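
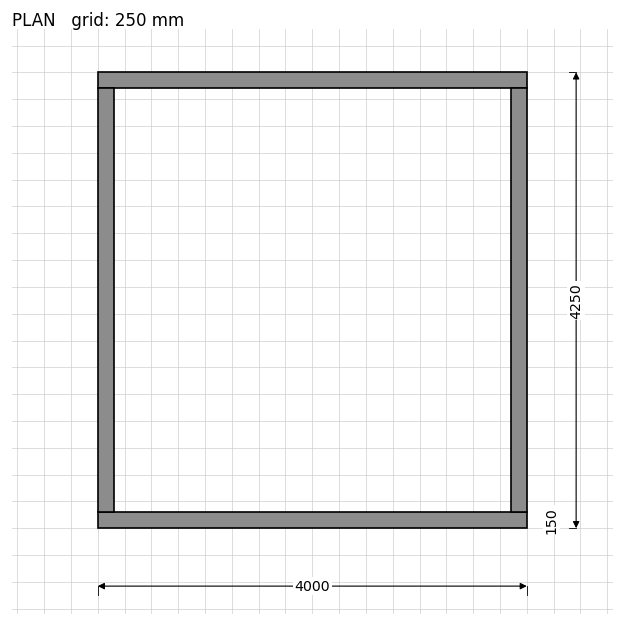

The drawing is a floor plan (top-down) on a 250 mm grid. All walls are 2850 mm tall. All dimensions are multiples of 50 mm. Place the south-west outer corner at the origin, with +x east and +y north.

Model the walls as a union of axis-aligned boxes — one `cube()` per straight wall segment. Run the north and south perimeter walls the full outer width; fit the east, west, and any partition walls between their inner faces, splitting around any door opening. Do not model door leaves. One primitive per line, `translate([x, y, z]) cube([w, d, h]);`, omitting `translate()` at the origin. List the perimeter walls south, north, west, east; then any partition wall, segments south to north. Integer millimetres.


cube([4000, 150, 2850]);
translate([0, 4100, 0]) cube([4000, 150, 2850]);
translate([0, 150, 0]) cube([150, 3950, 2850]);
translate([3850, 150, 0]) cube([150, 3950, 2850]);


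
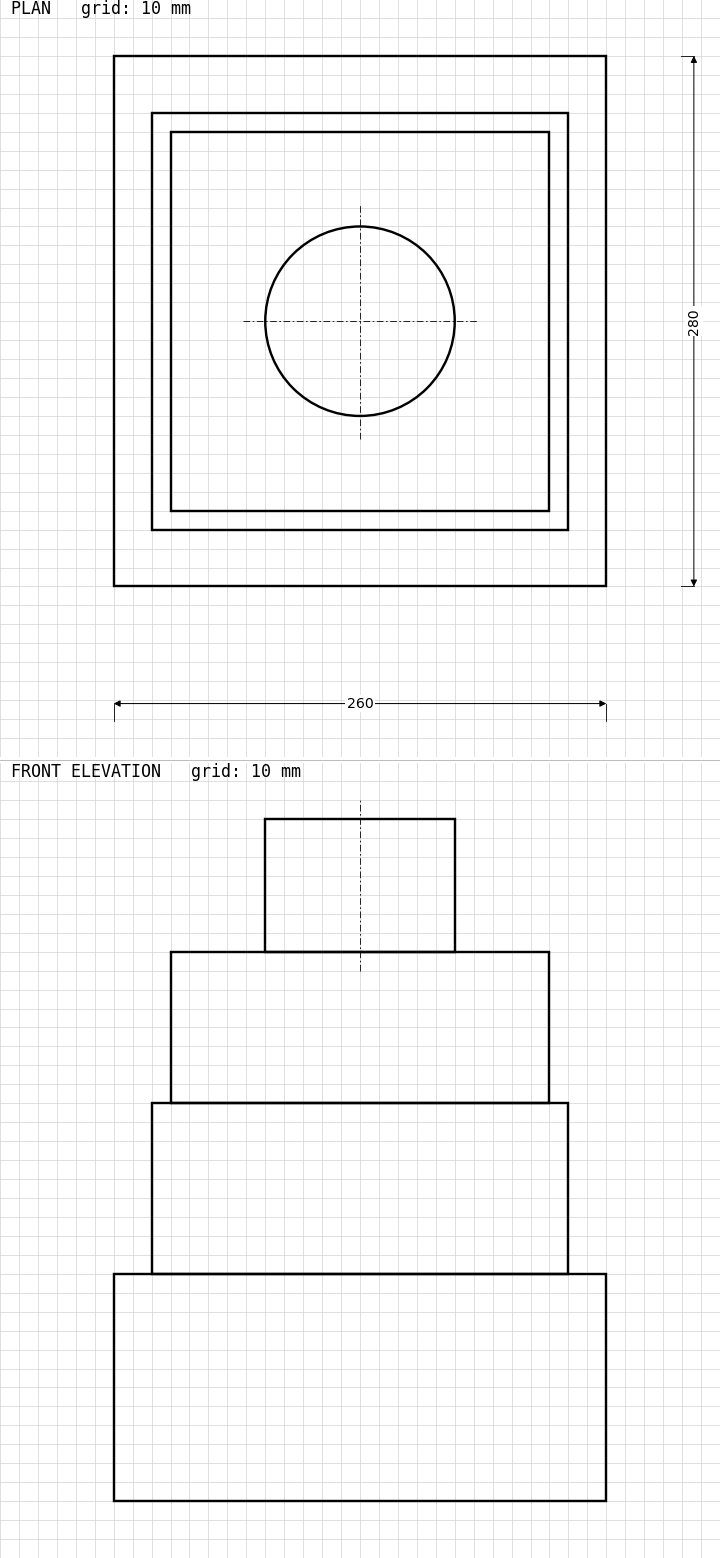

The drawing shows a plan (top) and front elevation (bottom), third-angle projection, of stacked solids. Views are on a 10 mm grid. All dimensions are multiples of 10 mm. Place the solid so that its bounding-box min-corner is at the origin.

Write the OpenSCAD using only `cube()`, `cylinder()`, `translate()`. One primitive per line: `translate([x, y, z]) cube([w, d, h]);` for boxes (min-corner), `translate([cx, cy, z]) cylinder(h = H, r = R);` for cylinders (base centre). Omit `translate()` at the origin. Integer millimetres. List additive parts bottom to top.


cube([260, 280, 120]);
translate([20, 30, 120]) cube([220, 220, 90]);
translate([30, 40, 210]) cube([200, 200, 80]);
translate([130, 140, 290]) cylinder(h = 70, r = 50);


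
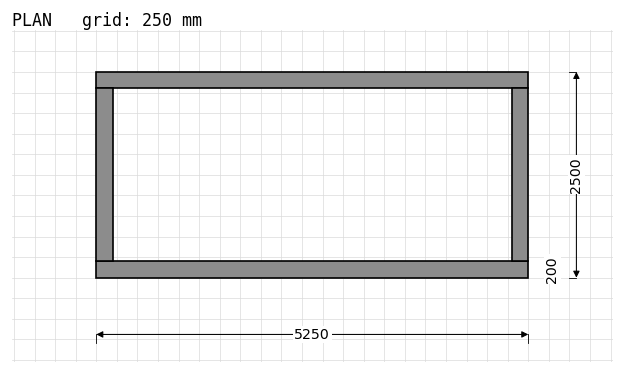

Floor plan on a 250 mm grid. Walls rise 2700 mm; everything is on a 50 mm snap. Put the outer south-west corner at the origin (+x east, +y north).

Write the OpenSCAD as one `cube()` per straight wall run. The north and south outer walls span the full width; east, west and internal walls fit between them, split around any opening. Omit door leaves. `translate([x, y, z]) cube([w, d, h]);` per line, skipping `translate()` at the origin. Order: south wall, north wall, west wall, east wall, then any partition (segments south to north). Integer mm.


cube([5250, 200, 2700]);
translate([0, 2300, 0]) cube([5250, 200, 2700]);
translate([0, 200, 0]) cube([200, 2100, 2700]);
translate([5050, 200, 0]) cube([200, 2100, 2700]);


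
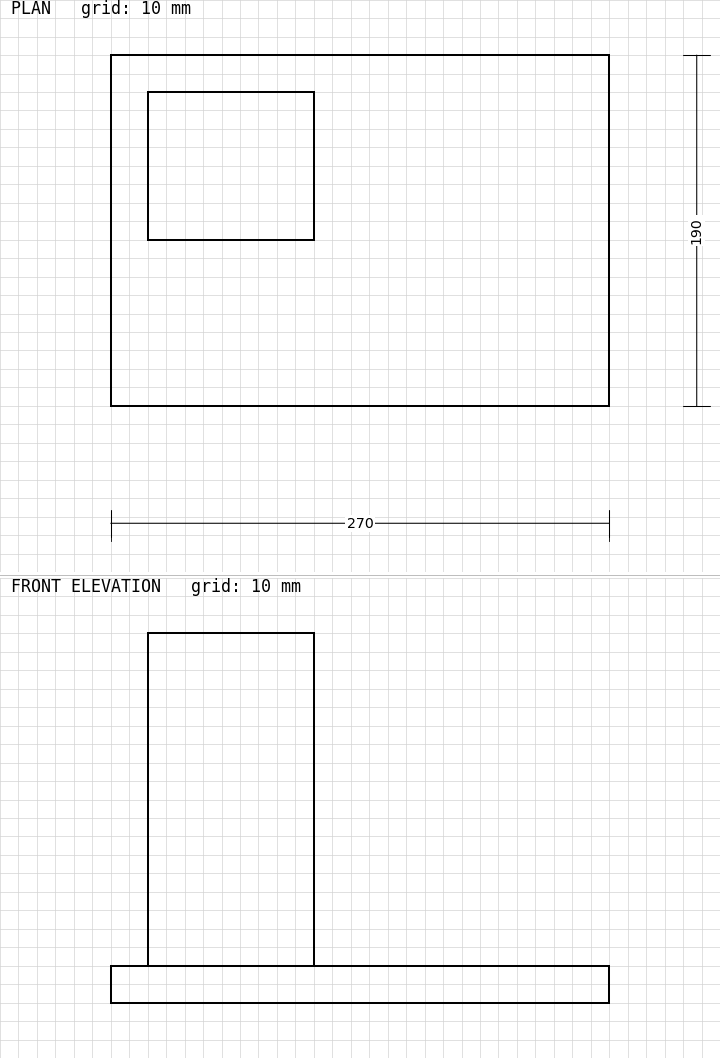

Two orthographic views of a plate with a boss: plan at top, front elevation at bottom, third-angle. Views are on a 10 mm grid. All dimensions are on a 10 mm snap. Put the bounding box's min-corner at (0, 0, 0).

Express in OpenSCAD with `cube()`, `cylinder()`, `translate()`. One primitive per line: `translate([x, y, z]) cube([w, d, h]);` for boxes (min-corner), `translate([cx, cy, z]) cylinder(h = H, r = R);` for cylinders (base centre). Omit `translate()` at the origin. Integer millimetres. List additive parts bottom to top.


cube([270, 190, 20]);
translate([20, 90, 20]) cube([90, 80, 180]);


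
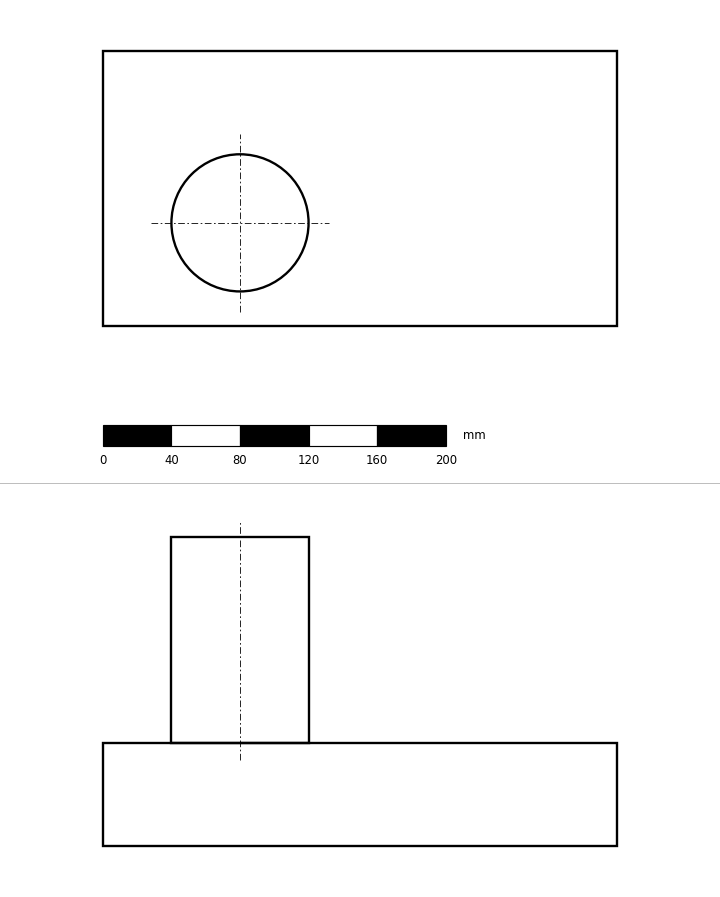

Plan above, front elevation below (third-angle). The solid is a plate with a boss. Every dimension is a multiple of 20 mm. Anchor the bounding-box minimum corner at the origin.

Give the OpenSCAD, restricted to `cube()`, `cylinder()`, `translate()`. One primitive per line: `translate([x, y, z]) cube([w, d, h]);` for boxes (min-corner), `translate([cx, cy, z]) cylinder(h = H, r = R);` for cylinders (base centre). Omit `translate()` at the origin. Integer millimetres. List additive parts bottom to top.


cube([300, 160, 60]);
translate([80, 60, 60]) cylinder(h = 120, r = 40);


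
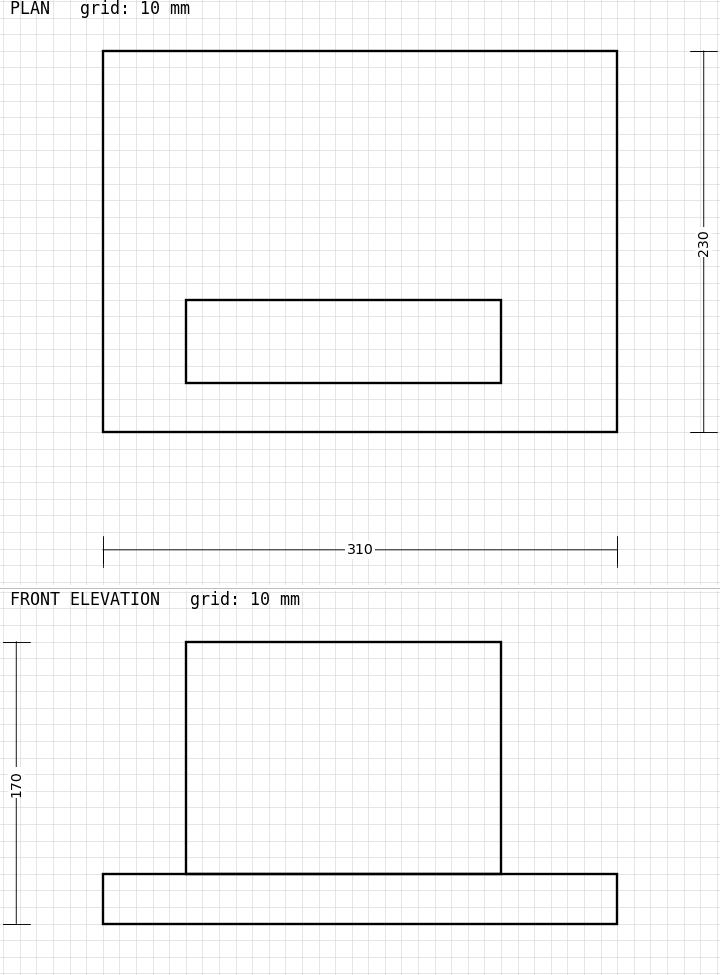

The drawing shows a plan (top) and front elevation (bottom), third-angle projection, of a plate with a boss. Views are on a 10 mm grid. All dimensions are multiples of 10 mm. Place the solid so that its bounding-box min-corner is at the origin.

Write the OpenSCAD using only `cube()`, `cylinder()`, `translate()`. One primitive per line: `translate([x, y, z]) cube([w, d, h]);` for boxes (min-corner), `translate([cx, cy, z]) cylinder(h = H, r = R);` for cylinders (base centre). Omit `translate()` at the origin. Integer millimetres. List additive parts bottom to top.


cube([310, 230, 30]);
translate([50, 30, 30]) cube([190, 50, 140]);


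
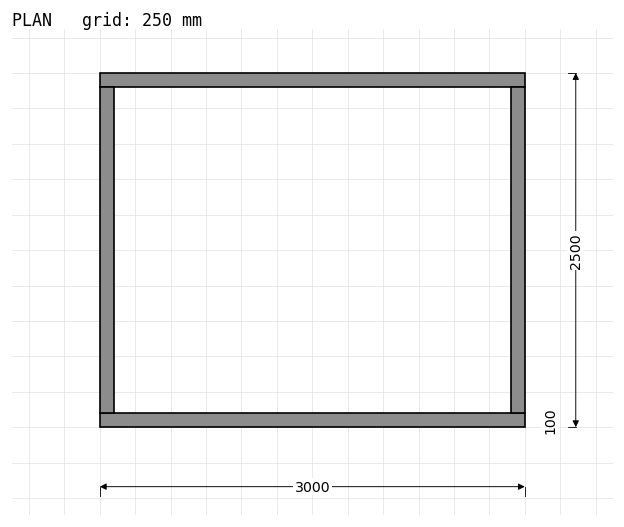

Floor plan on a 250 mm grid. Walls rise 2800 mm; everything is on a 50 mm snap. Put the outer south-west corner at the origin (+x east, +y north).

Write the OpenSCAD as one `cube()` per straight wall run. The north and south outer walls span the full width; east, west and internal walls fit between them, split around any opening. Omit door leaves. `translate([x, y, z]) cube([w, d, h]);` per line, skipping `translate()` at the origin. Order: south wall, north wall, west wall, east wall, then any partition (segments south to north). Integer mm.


cube([3000, 100, 2800]);
translate([0, 2400, 0]) cube([3000, 100, 2800]);
translate([0, 100, 0]) cube([100, 2300, 2800]);
translate([2900, 100, 0]) cube([100, 2300, 2800]);


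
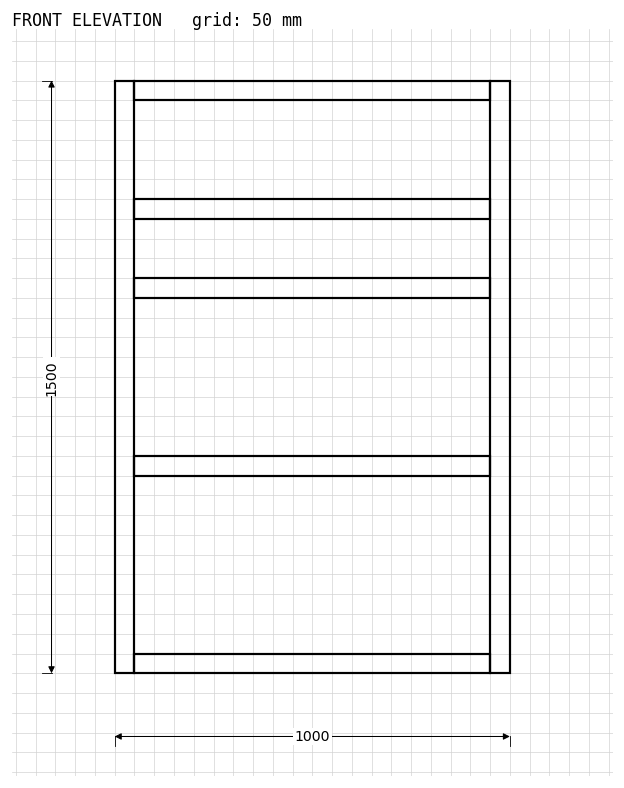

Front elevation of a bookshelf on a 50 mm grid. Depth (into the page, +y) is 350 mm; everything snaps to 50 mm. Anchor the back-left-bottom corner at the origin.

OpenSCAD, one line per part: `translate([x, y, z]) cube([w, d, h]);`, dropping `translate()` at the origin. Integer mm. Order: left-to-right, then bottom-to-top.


cube([50, 350, 1500]);
translate([50, 0, 0]) cube([900, 350, 50]);
translate([50, 0, 500]) cube([900, 350, 50]);
translate([50, 0, 950]) cube([900, 350, 50]);
translate([50, 0, 1150]) cube([900, 350, 50]);
translate([50, 0, 1450]) cube([900, 350, 50]);
translate([950, 0, 0]) cube([50, 350, 1500]);


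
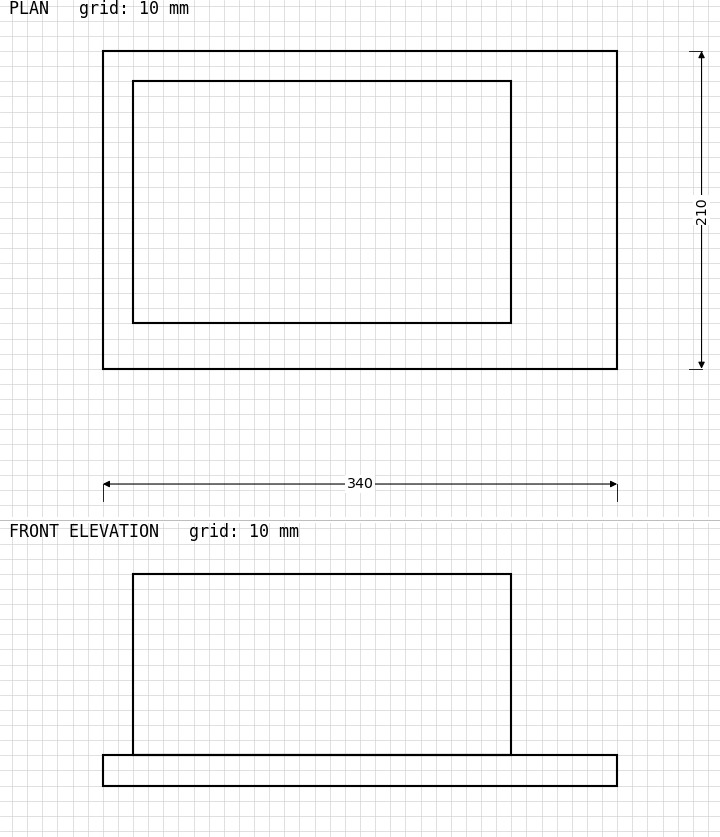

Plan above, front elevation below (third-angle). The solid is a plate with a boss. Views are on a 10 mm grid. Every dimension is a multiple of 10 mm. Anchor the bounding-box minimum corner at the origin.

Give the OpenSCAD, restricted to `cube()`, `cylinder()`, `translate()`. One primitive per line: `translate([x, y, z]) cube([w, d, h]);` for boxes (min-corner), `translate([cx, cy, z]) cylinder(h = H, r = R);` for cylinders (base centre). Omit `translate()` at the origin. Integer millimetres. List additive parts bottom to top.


cube([340, 210, 20]);
translate([20, 30, 20]) cube([250, 160, 120]);


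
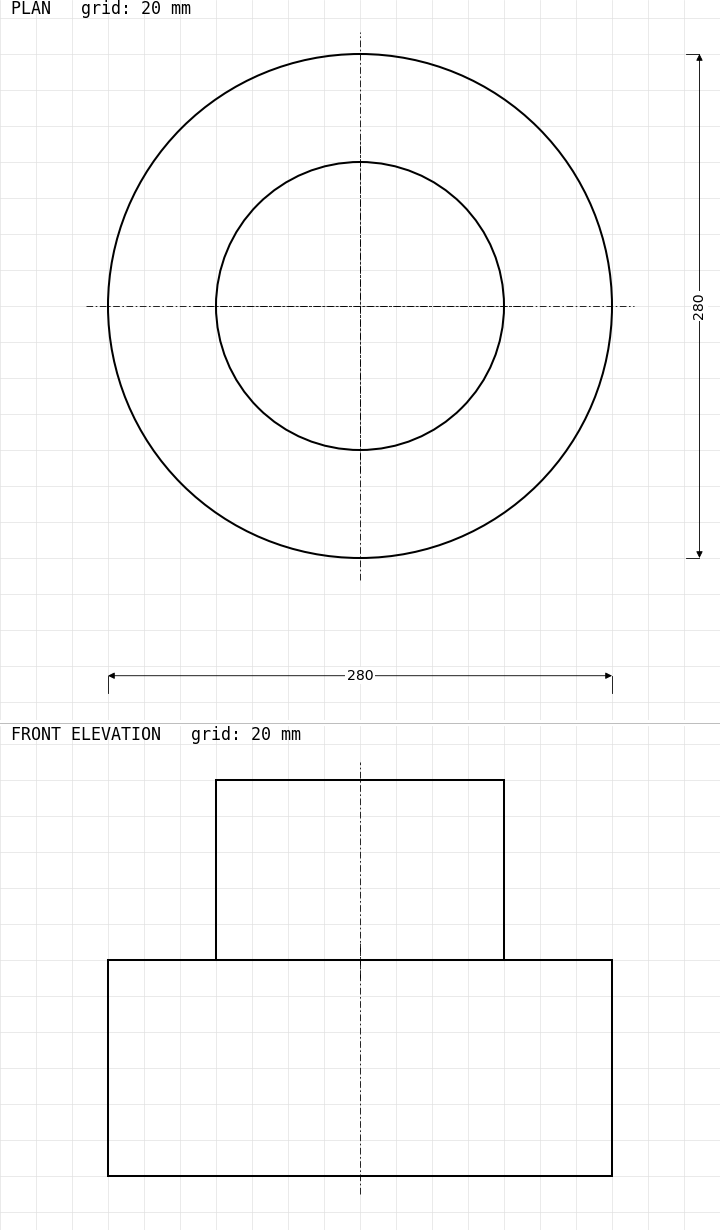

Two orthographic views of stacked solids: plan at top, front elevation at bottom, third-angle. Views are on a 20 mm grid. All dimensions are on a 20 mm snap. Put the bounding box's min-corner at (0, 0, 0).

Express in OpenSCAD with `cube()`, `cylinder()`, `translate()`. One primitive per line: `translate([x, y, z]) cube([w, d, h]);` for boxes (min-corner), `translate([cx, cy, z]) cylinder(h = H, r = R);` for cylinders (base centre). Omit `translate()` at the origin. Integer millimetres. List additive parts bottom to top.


translate([140, 140, 0]) cylinder(h = 120, r = 140);
translate([140, 140, 120]) cylinder(h = 100, r = 80);


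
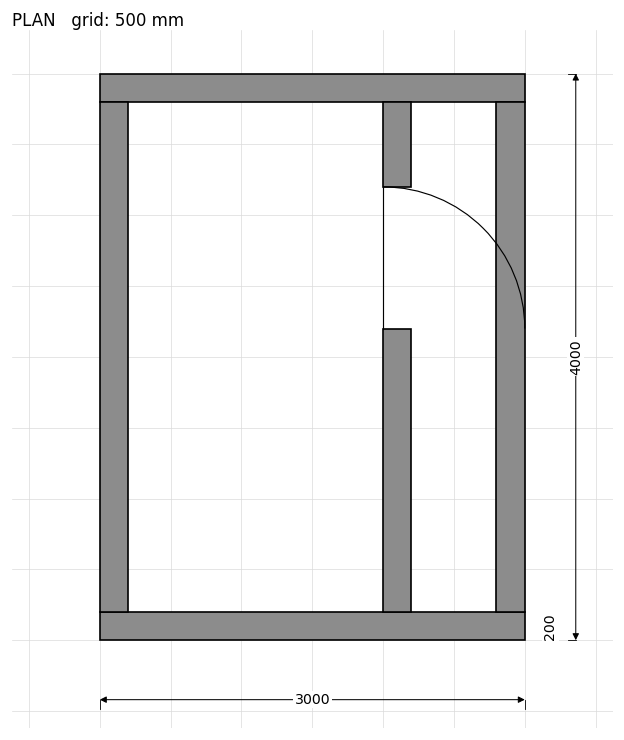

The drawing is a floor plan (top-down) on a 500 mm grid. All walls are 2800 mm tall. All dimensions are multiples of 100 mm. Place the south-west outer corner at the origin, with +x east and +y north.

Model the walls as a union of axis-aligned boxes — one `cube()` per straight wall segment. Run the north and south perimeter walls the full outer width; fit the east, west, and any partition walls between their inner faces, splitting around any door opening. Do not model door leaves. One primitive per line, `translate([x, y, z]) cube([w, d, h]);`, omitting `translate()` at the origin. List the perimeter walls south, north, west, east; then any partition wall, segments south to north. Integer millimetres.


cube([3000, 200, 2800]);
translate([0, 3800, 0]) cube([3000, 200, 2800]);
translate([0, 200, 0]) cube([200, 3600, 2800]);
translate([2800, 200, 0]) cube([200, 3600, 2800]);
translate([2000, 200, 0]) cube([200, 2000, 2800]);
translate([2000, 3200, 0]) cube([200, 600, 2800]);


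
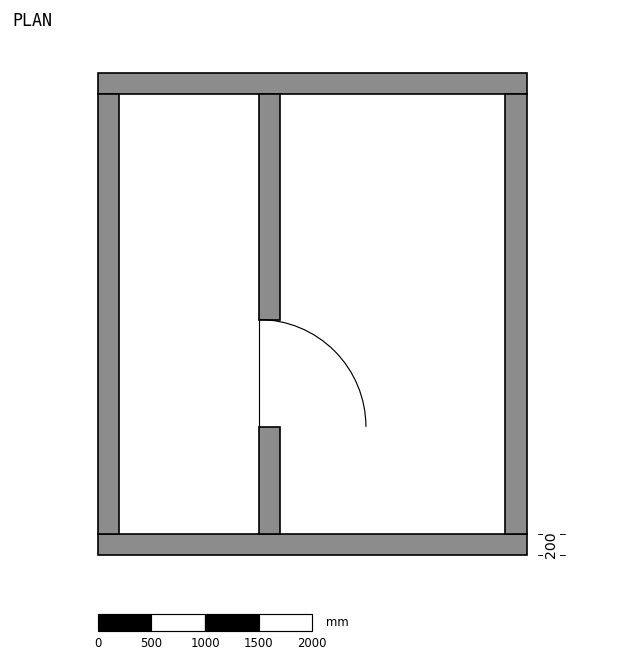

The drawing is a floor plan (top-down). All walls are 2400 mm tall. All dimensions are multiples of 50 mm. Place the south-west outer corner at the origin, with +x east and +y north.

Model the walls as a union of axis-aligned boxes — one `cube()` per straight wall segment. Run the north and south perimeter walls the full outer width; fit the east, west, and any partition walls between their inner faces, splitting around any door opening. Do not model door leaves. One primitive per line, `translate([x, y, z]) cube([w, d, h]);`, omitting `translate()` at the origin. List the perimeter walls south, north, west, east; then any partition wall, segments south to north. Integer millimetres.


cube([4000, 200, 2400]);
translate([0, 4300, 0]) cube([4000, 200, 2400]);
translate([0, 200, 0]) cube([200, 4100, 2400]);
translate([3800, 200, 0]) cube([200, 4100, 2400]);
translate([1500, 200, 0]) cube([200, 1000, 2400]);
translate([1500, 2200, 0]) cube([200, 2100, 2400]);


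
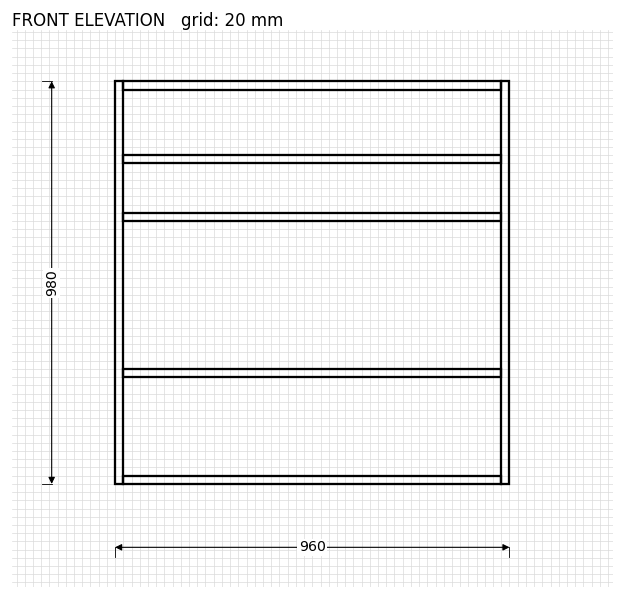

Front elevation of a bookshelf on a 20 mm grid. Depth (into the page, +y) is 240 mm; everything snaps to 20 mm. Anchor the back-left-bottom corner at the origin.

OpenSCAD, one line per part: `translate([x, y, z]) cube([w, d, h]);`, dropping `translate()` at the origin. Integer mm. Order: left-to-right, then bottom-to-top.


cube([20, 240, 980]);
translate([20, 0, 0]) cube([920, 240, 20]);
translate([20, 0, 260]) cube([920, 240, 20]);
translate([20, 0, 640]) cube([920, 240, 20]);
translate([20, 0, 780]) cube([920, 240, 20]);
translate([20, 0, 960]) cube([920, 240, 20]);
translate([940, 0, 0]) cube([20, 240, 980]);


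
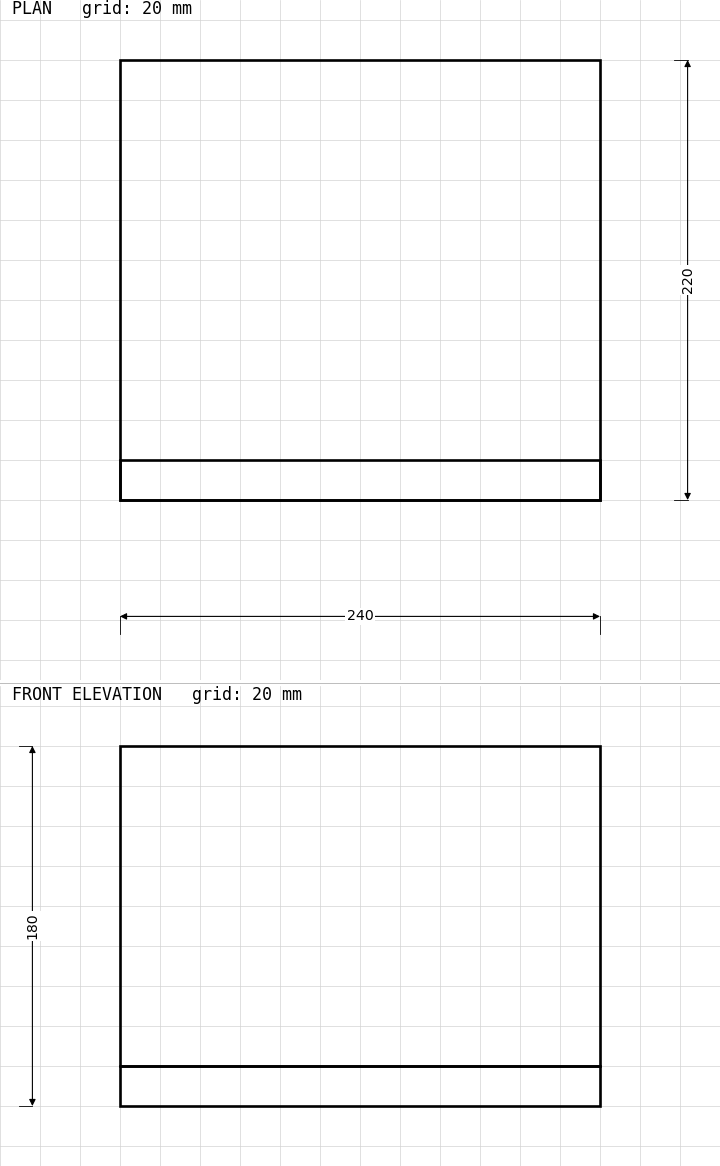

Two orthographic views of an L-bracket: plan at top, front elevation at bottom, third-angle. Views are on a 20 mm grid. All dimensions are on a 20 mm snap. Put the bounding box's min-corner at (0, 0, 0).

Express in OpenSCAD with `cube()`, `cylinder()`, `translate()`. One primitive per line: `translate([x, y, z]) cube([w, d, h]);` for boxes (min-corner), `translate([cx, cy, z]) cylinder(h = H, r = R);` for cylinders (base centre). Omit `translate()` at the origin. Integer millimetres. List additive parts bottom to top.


cube([240, 220, 20]);
translate([0, 0, 20]) cube([240, 20, 160]);


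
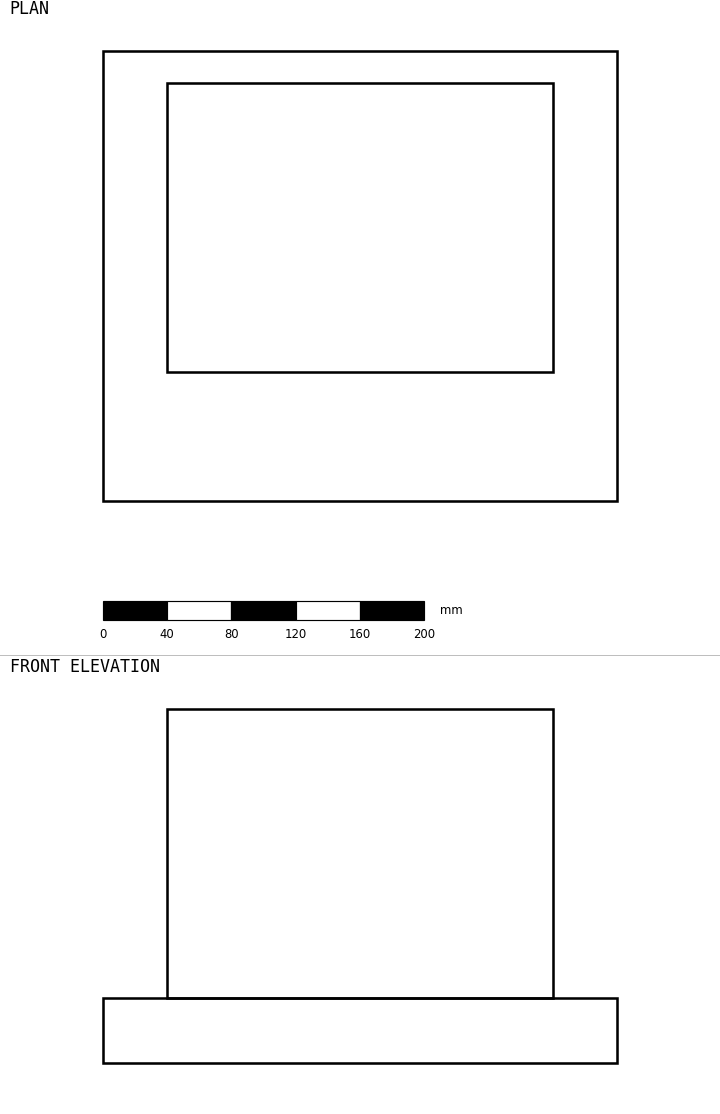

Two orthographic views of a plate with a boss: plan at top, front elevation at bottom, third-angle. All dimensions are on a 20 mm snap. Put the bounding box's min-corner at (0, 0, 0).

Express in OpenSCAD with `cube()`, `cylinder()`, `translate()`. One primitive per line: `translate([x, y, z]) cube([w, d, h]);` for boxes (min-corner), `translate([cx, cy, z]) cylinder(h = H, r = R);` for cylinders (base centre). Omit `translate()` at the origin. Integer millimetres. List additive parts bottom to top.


cube([320, 280, 40]);
translate([40, 80, 40]) cube([240, 180, 180]);


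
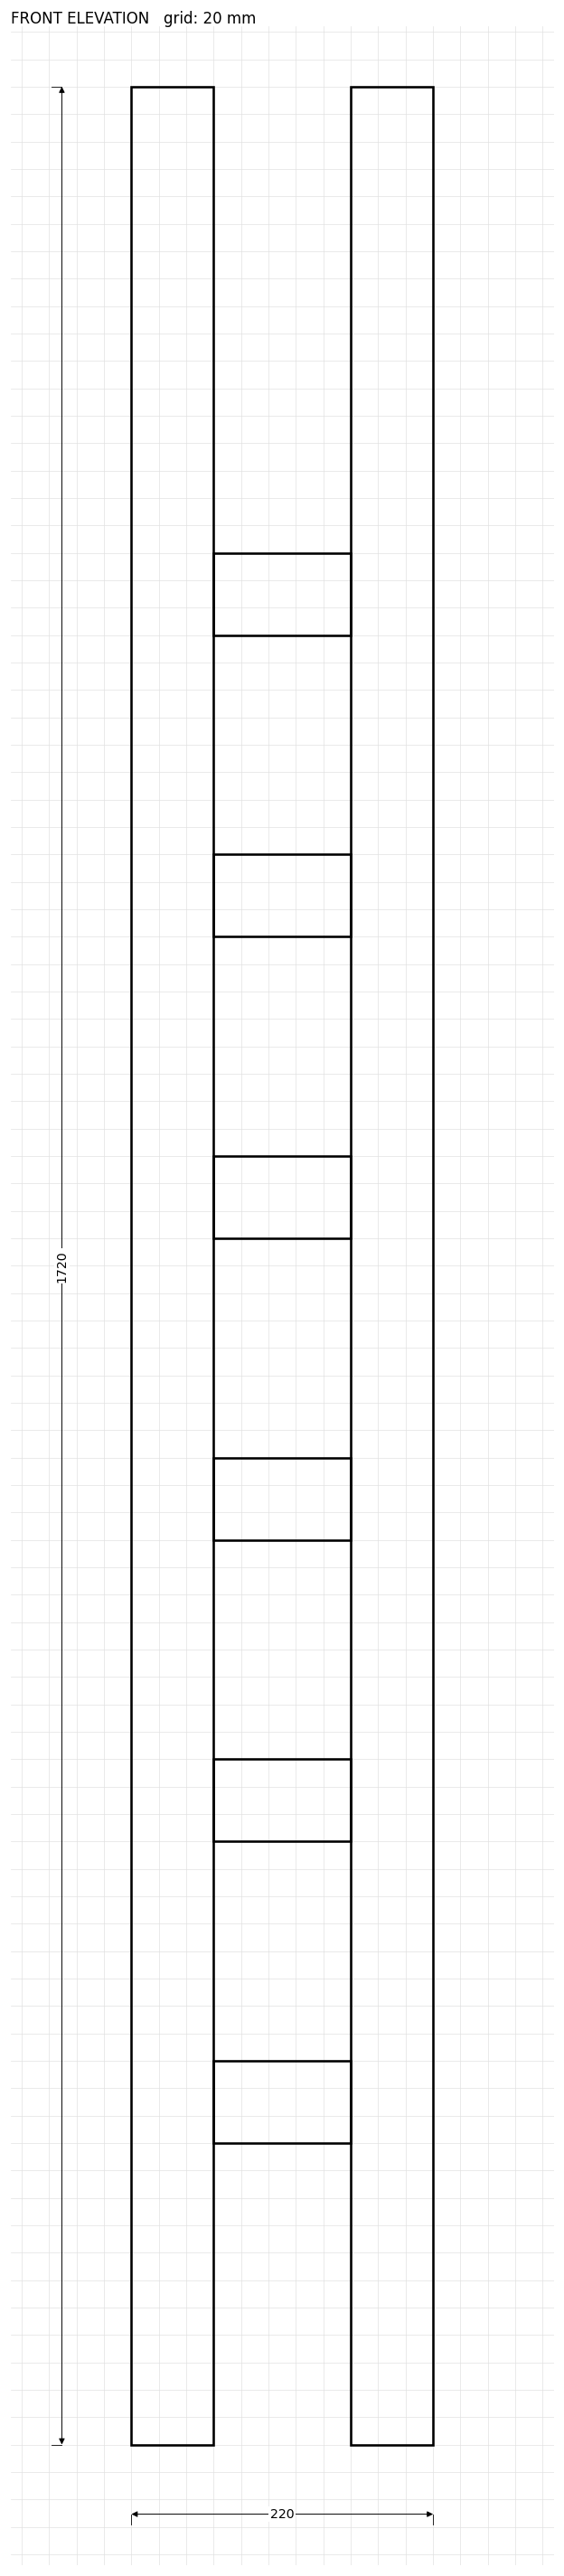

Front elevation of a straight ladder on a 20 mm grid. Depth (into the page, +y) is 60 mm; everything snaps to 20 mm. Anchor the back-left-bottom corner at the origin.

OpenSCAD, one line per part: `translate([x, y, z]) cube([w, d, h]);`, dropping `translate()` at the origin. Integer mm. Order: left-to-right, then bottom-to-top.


cube([60, 60, 1720]);
translate([60, 0, 220]) cube([100, 60, 60]);
translate([60, 0, 440]) cube([100, 60, 60]);
translate([60, 0, 660]) cube([100, 60, 60]);
translate([60, 0, 880]) cube([100, 60, 60]);
translate([60, 0, 1100]) cube([100, 60, 60]);
translate([60, 0, 1320]) cube([100, 60, 60]);
translate([160, 0, 0]) cube([60, 60, 1720]);


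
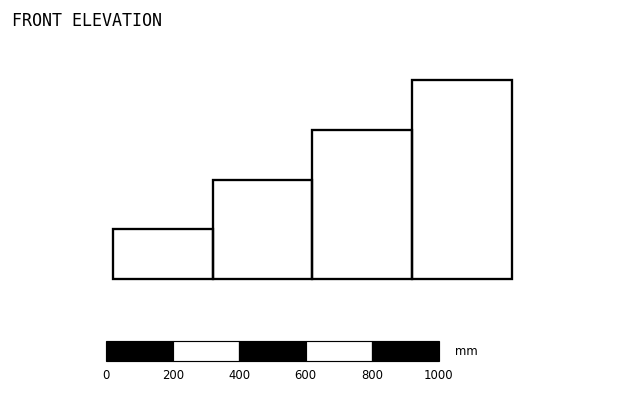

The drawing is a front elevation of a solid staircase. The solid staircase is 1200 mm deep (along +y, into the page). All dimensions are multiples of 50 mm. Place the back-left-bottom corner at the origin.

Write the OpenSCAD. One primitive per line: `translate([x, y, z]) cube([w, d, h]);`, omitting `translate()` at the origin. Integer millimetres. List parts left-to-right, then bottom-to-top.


cube([300, 1200, 150]);
translate([300, 0, 0]) cube([300, 1200, 300]);
translate([600, 0, 0]) cube([300, 1200, 450]);
translate([900, 0, 0]) cube([300, 1200, 600]);


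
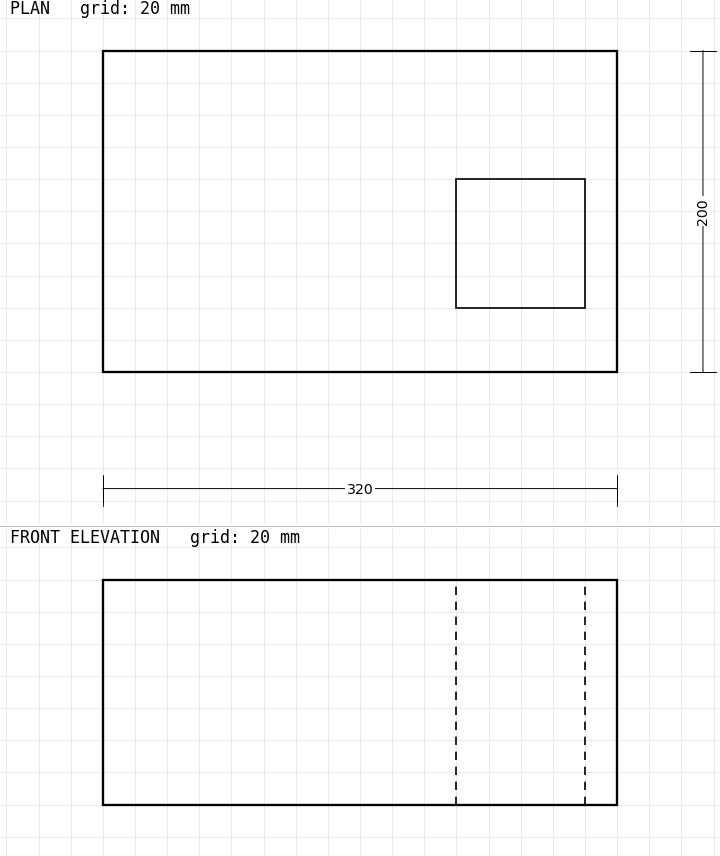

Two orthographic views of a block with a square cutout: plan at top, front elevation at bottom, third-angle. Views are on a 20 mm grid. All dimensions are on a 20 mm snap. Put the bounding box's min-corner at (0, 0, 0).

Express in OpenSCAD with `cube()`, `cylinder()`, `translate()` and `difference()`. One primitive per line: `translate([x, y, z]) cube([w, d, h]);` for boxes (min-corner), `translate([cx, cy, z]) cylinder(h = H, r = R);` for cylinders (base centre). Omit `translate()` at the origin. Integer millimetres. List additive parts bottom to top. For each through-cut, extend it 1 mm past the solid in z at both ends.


difference() {
  cube([320, 200, 140]);
  translate([220, 40, -1]) cube([80, 80, 142]);
}


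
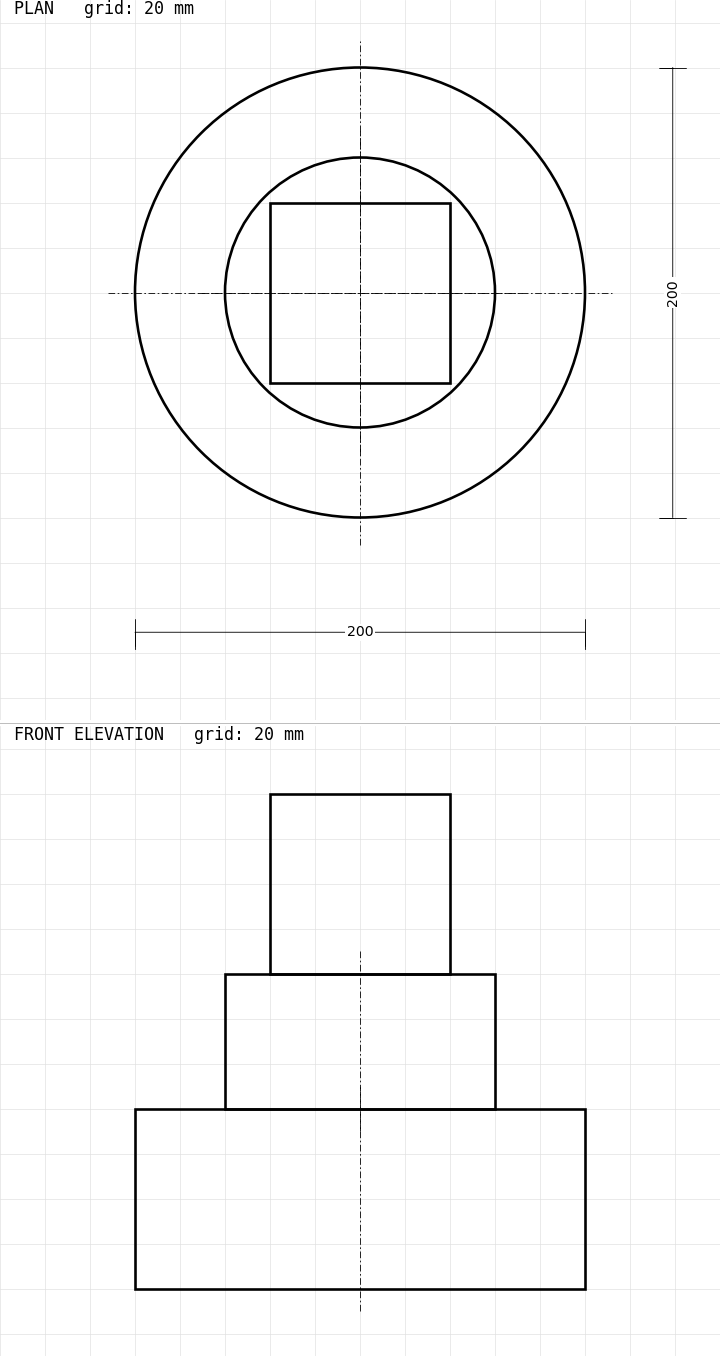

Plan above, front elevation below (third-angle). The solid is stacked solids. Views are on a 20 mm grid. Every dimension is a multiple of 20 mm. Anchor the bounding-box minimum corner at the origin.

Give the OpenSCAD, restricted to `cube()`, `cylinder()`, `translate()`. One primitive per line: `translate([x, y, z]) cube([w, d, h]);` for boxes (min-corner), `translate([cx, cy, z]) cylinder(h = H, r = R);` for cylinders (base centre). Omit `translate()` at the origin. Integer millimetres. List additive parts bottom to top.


translate([100, 100, 0]) cylinder(h = 80, r = 100);
translate([100, 100, 80]) cylinder(h = 60, r = 60);
translate([60, 60, 140]) cube([80, 80, 80]);


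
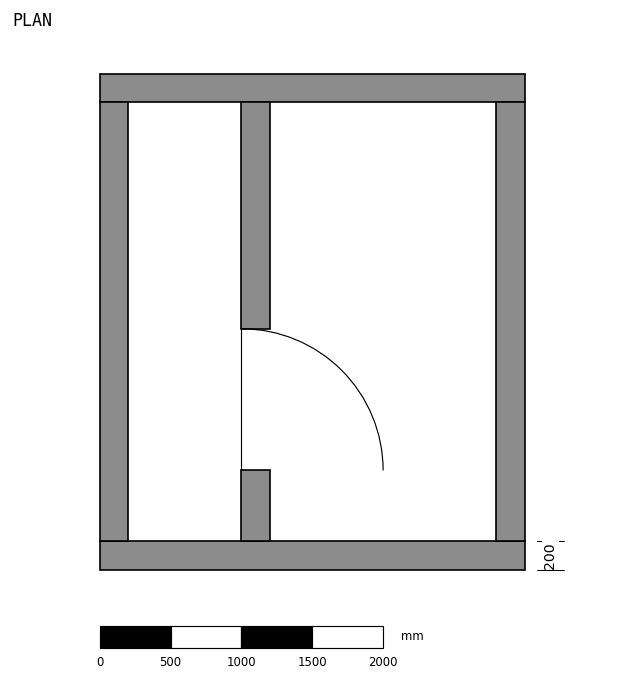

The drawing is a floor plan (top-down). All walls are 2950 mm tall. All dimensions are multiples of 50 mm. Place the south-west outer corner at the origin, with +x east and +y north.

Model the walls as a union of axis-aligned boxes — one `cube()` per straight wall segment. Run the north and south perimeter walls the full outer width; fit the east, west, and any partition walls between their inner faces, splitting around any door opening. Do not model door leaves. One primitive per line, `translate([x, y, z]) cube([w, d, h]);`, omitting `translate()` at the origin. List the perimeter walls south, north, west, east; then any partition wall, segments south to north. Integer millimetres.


cube([3000, 200, 2950]);
translate([0, 3300, 0]) cube([3000, 200, 2950]);
translate([0, 200, 0]) cube([200, 3100, 2950]);
translate([2800, 200, 0]) cube([200, 3100, 2950]);
translate([1000, 200, 0]) cube([200, 500, 2950]);
translate([1000, 1700, 0]) cube([200, 1600, 2950]);


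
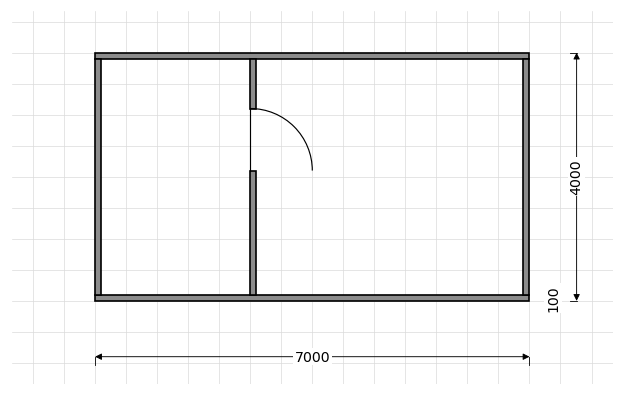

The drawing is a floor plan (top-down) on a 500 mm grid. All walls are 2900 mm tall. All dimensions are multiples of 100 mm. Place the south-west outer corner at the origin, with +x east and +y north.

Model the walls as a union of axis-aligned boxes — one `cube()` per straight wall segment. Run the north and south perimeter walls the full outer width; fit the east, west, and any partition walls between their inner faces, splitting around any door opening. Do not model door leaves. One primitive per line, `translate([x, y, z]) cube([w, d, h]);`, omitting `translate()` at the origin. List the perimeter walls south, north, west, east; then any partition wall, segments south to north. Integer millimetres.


cube([7000, 100, 2900]);
translate([0, 3900, 0]) cube([7000, 100, 2900]);
translate([0, 100, 0]) cube([100, 3800, 2900]);
translate([6900, 100, 0]) cube([100, 3800, 2900]);
translate([2500, 100, 0]) cube([100, 2000, 2900]);
translate([2500, 3100, 0]) cube([100, 800, 2900]);


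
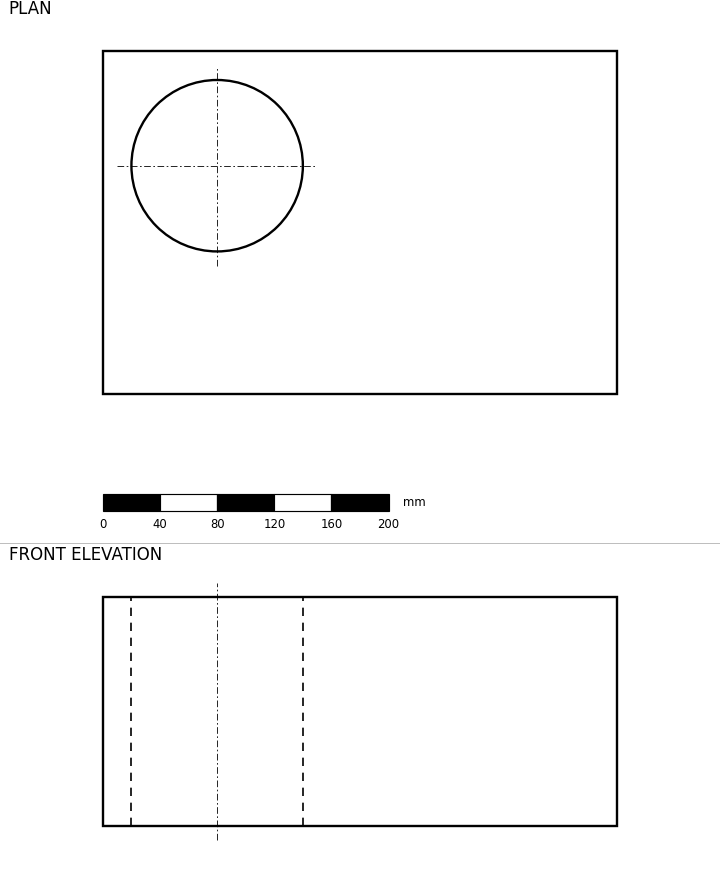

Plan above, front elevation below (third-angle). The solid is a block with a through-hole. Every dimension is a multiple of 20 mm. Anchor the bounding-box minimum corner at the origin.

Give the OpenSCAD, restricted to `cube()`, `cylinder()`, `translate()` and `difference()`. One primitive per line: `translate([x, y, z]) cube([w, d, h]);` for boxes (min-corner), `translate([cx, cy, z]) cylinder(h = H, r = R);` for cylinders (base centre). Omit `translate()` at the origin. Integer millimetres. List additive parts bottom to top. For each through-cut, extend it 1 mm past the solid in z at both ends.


difference() {
  cube([360, 240, 160]);
  translate([80, 160, -1]) cylinder(h = 162, r = 60);
}


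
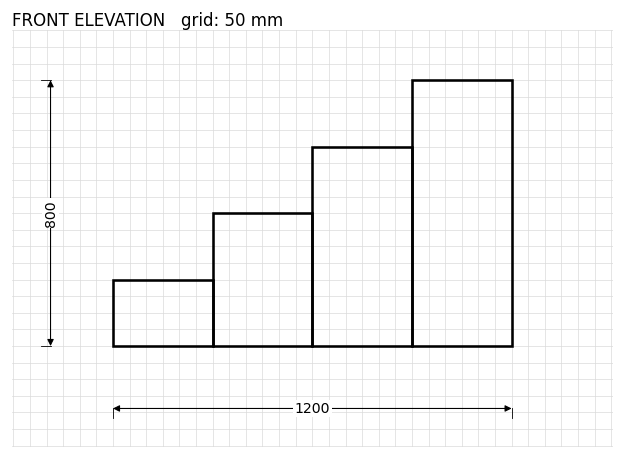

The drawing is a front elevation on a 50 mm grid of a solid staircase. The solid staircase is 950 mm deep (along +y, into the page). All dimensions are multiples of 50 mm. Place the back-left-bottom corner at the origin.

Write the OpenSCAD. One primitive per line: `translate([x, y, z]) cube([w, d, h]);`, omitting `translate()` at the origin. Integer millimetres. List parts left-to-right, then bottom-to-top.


cube([300, 950, 200]);
translate([300, 0, 0]) cube([300, 950, 400]);
translate([600, 0, 0]) cube([300, 950, 600]);
translate([900, 0, 0]) cube([300, 950, 800]);


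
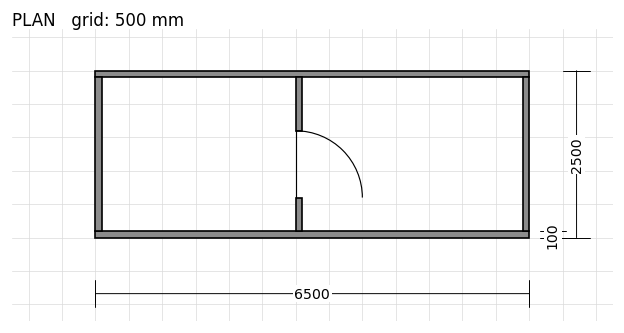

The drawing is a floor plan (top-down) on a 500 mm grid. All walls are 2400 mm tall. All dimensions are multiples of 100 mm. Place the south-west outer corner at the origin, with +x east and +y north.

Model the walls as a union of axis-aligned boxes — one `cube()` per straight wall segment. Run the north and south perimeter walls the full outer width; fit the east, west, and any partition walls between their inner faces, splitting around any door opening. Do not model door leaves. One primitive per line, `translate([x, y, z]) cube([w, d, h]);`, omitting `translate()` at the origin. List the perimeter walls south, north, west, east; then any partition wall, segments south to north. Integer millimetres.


cube([6500, 100, 2400]);
translate([0, 2400, 0]) cube([6500, 100, 2400]);
translate([0, 100, 0]) cube([100, 2300, 2400]);
translate([6400, 100, 0]) cube([100, 2300, 2400]);
translate([3000, 100, 0]) cube([100, 500, 2400]);
translate([3000, 1600, 0]) cube([100, 800, 2400]);


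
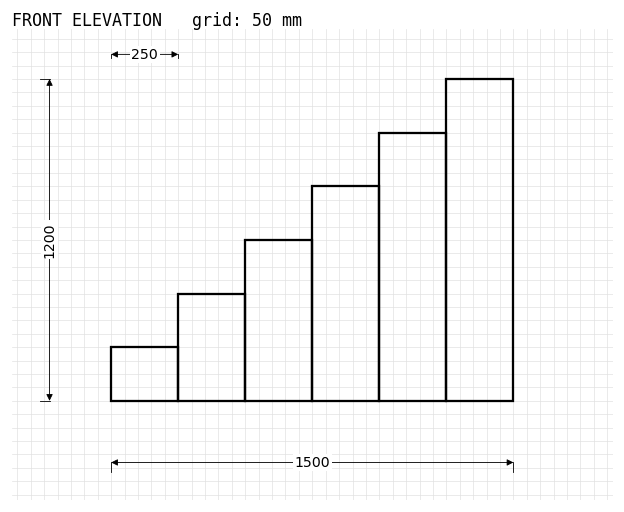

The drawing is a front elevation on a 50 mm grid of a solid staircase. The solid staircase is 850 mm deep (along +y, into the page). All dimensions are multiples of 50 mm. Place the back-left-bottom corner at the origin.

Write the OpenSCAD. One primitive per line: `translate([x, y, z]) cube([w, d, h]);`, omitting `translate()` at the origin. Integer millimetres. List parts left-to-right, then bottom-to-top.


cube([250, 850, 200]);
translate([250, 0, 0]) cube([250, 850, 400]);
translate([500, 0, 0]) cube([250, 850, 600]);
translate([750, 0, 0]) cube([250, 850, 800]);
translate([1000, 0, 0]) cube([250, 850, 1000]);
translate([1250, 0, 0]) cube([250, 850, 1200]);


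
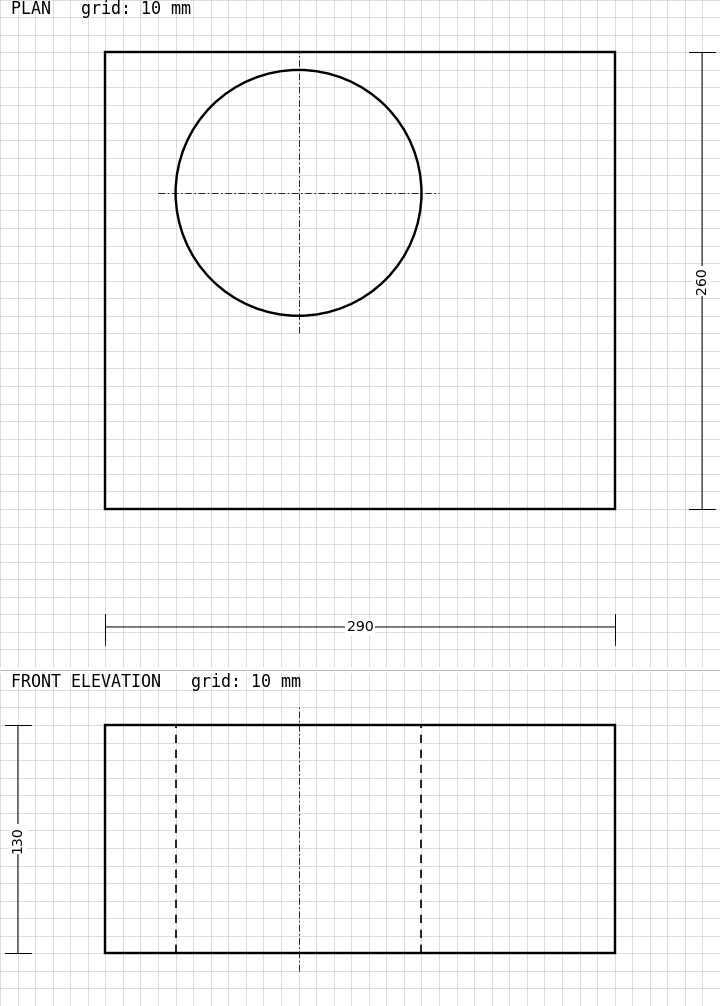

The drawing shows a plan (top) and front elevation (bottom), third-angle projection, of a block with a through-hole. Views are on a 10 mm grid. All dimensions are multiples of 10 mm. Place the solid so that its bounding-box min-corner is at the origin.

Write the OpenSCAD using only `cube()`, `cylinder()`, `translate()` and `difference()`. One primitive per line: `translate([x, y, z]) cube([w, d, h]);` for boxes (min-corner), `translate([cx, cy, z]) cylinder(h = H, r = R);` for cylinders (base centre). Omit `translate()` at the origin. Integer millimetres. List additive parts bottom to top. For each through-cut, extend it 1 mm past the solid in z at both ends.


difference() {
  cube([290, 260, 130]);
  translate([110, 180, -1]) cylinder(h = 132, r = 70);
}


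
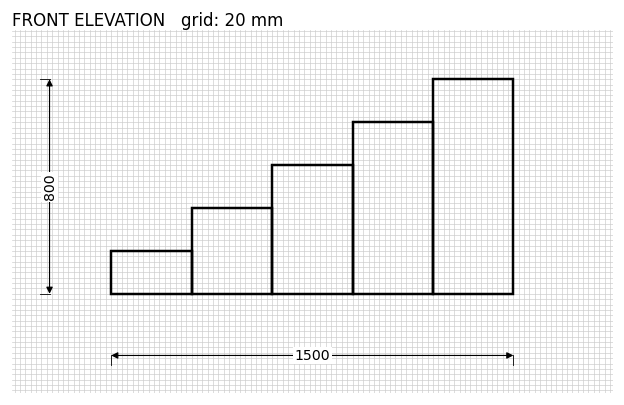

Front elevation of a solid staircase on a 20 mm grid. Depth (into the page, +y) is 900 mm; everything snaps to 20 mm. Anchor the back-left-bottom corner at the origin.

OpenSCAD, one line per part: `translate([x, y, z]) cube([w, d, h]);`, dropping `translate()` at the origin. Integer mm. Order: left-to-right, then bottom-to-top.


cube([300, 900, 160]);
translate([300, 0, 0]) cube([300, 900, 320]);
translate([600, 0, 0]) cube([300, 900, 480]);
translate([900, 0, 0]) cube([300, 900, 640]);
translate([1200, 0, 0]) cube([300, 900, 800]);


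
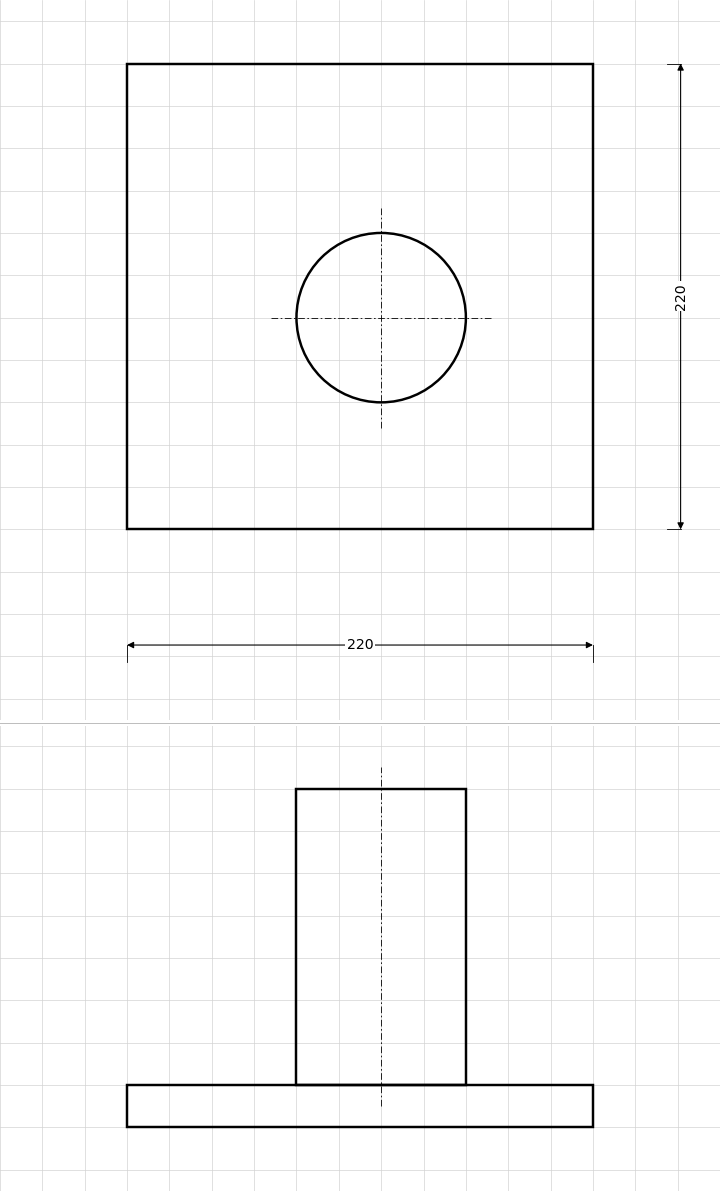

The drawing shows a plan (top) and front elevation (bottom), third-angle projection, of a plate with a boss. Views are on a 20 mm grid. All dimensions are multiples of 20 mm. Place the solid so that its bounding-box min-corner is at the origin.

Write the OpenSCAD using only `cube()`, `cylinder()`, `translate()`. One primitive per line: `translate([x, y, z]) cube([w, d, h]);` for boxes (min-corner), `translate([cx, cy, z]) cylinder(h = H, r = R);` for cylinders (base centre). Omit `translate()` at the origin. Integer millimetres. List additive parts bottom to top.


cube([220, 220, 20]);
translate([120, 100, 20]) cylinder(h = 140, r = 40);


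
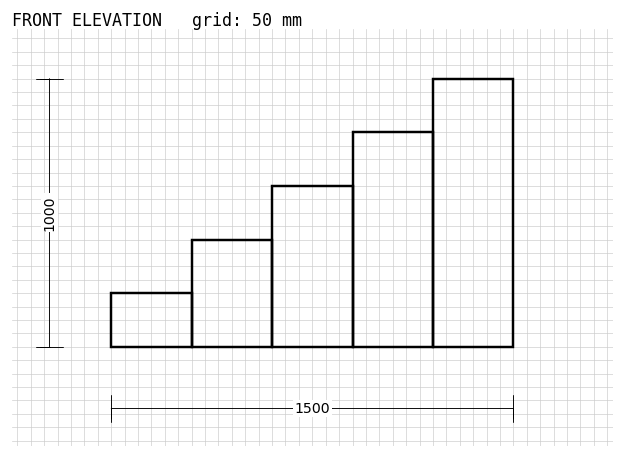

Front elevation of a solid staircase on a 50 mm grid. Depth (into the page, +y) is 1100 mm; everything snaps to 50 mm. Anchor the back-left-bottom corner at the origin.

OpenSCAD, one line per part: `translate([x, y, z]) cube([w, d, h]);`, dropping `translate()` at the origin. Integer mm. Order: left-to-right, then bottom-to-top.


cube([300, 1100, 200]);
translate([300, 0, 0]) cube([300, 1100, 400]);
translate([600, 0, 0]) cube([300, 1100, 600]);
translate([900, 0, 0]) cube([300, 1100, 800]);
translate([1200, 0, 0]) cube([300, 1100, 1000]);


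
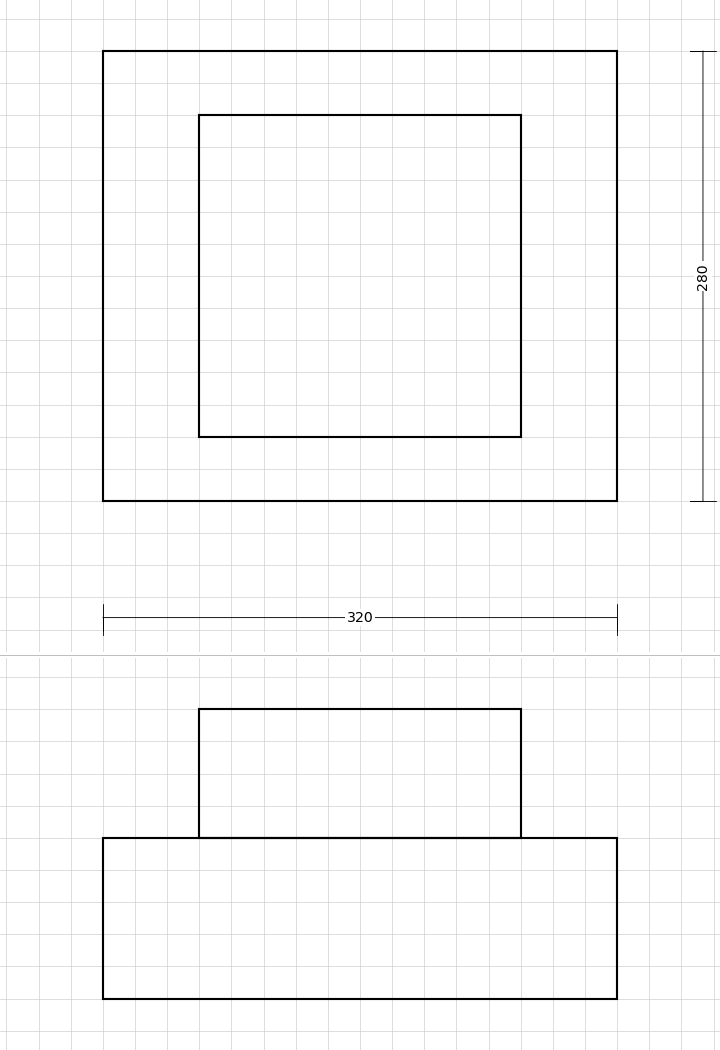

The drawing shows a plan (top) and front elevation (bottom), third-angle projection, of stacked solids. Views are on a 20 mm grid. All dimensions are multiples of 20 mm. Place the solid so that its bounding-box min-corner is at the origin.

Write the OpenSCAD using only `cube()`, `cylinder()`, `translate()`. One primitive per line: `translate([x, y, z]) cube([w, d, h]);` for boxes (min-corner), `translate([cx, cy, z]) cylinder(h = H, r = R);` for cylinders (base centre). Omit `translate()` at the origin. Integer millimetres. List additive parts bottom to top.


cube([320, 280, 100]);
translate([60, 40, 100]) cube([200, 200, 80]);


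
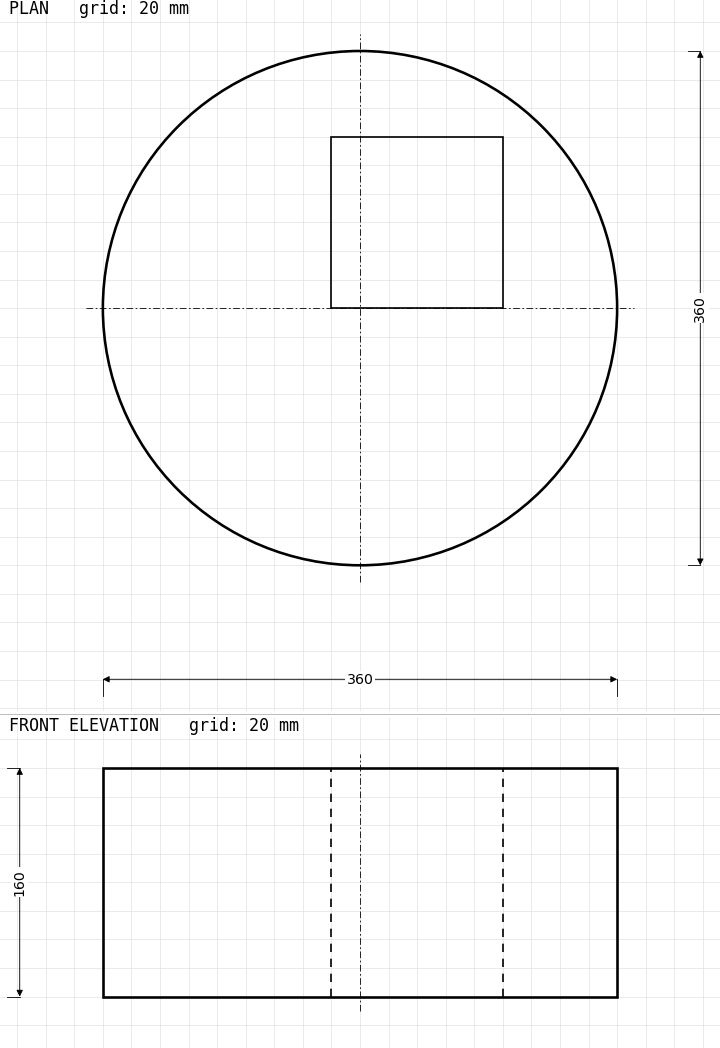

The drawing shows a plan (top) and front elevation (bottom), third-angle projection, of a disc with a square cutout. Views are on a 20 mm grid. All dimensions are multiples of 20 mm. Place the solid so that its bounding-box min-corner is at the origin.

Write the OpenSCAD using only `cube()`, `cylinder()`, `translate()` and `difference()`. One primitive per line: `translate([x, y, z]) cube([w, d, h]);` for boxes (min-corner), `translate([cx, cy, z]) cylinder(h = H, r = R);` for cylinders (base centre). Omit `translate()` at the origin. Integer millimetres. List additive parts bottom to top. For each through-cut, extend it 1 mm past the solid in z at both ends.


difference() {
  translate([180, 180, 0]) cylinder(h = 160, r = 180);
  translate([160, 180, -1]) cube([120, 120, 162]);
}


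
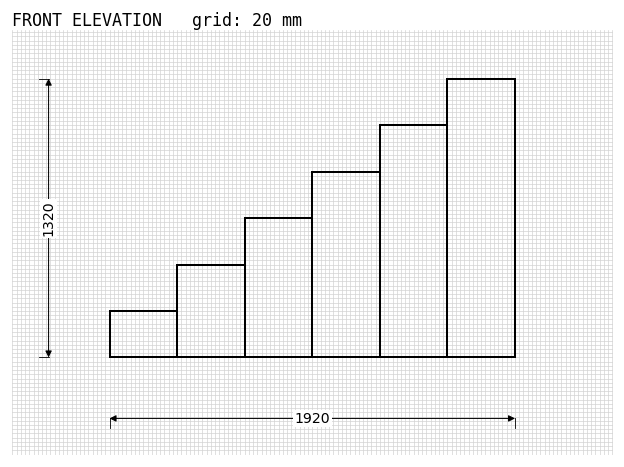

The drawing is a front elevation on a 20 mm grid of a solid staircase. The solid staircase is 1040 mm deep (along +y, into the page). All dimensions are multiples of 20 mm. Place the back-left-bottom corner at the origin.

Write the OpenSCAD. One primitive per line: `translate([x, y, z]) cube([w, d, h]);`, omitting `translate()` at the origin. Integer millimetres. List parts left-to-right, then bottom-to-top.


cube([320, 1040, 220]);
translate([320, 0, 0]) cube([320, 1040, 440]);
translate([640, 0, 0]) cube([320, 1040, 660]);
translate([960, 0, 0]) cube([320, 1040, 880]);
translate([1280, 0, 0]) cube([320, 1040, 1100]);
translate([1600, 0, 0]) cube([320, 1040, 1320]);


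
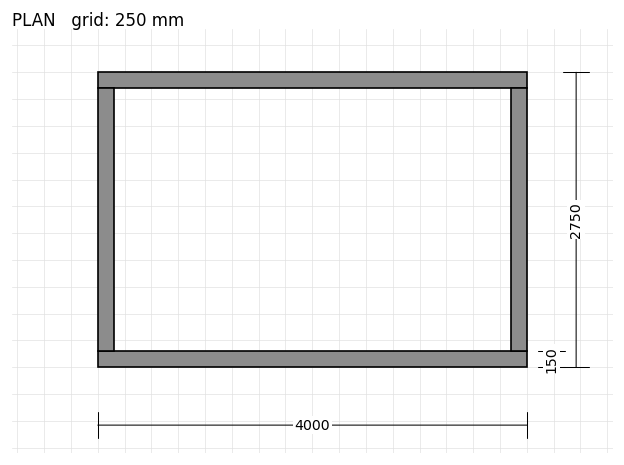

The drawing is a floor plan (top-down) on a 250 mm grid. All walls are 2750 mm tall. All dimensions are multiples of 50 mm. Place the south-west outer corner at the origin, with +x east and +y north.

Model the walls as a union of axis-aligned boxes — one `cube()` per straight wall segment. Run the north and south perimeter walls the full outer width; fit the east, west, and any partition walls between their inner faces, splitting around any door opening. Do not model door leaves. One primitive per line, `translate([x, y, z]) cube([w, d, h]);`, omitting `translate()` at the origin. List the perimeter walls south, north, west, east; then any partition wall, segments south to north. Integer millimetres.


cube([4000, 150, 2750]);
translate([0, 2600, 0]) cube([4000, 150, 2750]);
translate([0, 150, 0]) cube([150, 2450, 2750]);
translate([3850, 150, 0]) cube([150, 2450, 2750]);


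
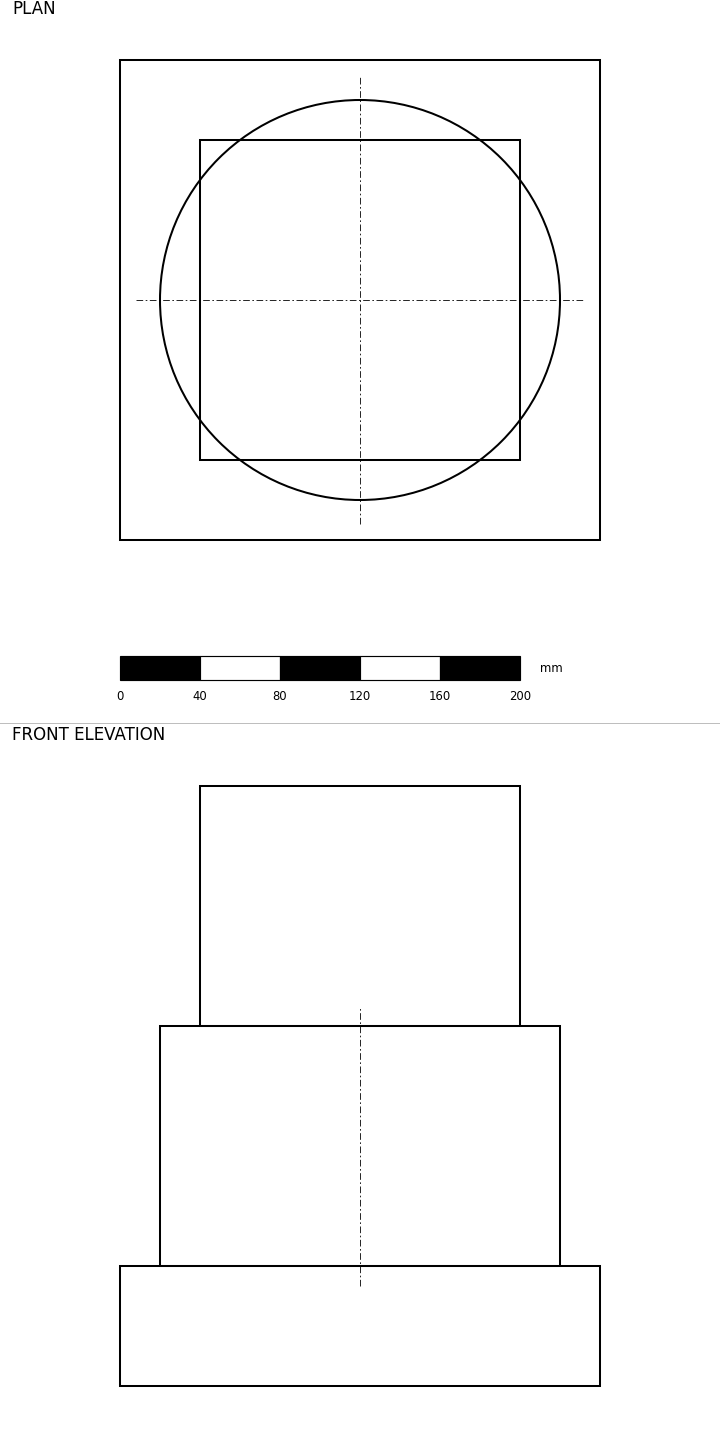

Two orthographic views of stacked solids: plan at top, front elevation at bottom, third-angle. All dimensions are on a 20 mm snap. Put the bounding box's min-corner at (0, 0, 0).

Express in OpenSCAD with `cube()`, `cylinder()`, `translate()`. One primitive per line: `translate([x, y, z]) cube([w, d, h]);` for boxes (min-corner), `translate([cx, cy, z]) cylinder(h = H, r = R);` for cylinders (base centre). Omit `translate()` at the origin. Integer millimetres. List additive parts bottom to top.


cube([240, 240, 60]);
translate([120, 120, 60]) cylinder(h = 120, r = 100);
translate([40, 40, 180]) cube([160, 160, 120]);


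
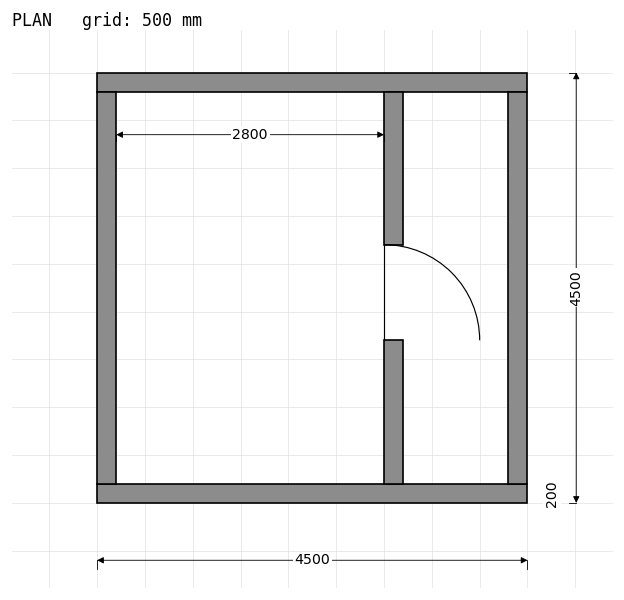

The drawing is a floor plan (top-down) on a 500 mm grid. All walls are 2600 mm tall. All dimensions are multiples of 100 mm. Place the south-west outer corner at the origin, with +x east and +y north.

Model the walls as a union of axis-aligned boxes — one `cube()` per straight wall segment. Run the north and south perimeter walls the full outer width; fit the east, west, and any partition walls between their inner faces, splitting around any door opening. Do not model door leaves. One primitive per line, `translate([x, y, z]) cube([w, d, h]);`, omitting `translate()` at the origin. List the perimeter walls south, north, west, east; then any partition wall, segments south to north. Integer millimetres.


cube([4500, 200, 2600]);
translate([0, 4300, 0]) cube([4500, 200, 2600]);
translate([0, 200, 0]) cube([200, 4100, 2600]);
translate([4300, 200, 0]) cube([200, 4100, 2600]);
translate([3000, 200, 0]) cube([200, 1500, 2600]);
translate([3000, 2700, 0]) cube([200, 1600, 2600]);


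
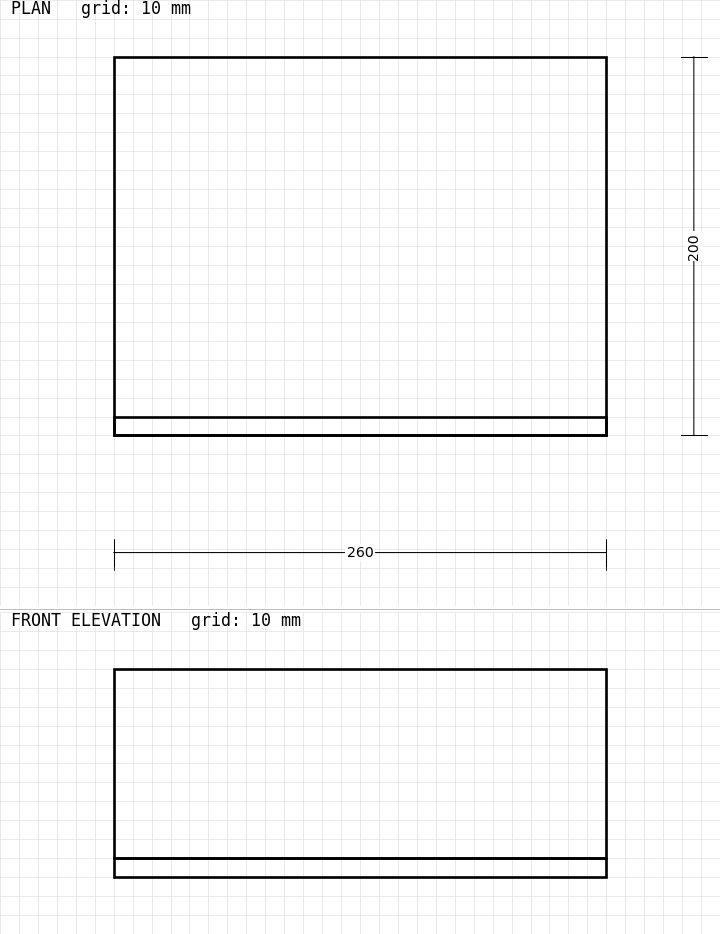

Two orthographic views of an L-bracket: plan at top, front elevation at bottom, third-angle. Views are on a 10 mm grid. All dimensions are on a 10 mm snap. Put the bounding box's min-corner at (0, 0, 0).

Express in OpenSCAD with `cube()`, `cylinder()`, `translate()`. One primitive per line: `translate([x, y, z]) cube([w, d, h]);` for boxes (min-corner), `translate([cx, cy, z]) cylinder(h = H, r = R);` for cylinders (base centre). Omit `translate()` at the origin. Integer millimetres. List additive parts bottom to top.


cube([260, 200, 10]);
translate([0, 0, 10]) cube([260, 10, 100]);


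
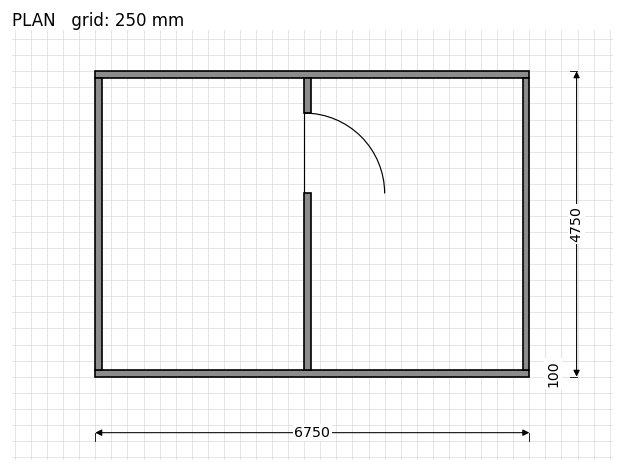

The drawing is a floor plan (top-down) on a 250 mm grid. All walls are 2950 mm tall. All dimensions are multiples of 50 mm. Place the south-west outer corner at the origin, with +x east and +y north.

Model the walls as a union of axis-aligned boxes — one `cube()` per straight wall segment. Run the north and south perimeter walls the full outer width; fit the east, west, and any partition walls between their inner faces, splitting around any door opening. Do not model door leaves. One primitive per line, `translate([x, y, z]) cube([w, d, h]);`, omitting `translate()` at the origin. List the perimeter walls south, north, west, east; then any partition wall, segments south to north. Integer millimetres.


cube([6750, 100, 2950]);
translate([0, 4650, 0]) cube([6750, 100, 2950]);
translate([0, 100, 0]) cube([100, 4550, 2950]);
translate([6650, 100, 0]) cube([100, 4550, 2950]);
translate([3250, 100, 0]) cube([100, 2750, 2950]);
translate([3250, 4100, 0]) cube([100, 550, 2950]);


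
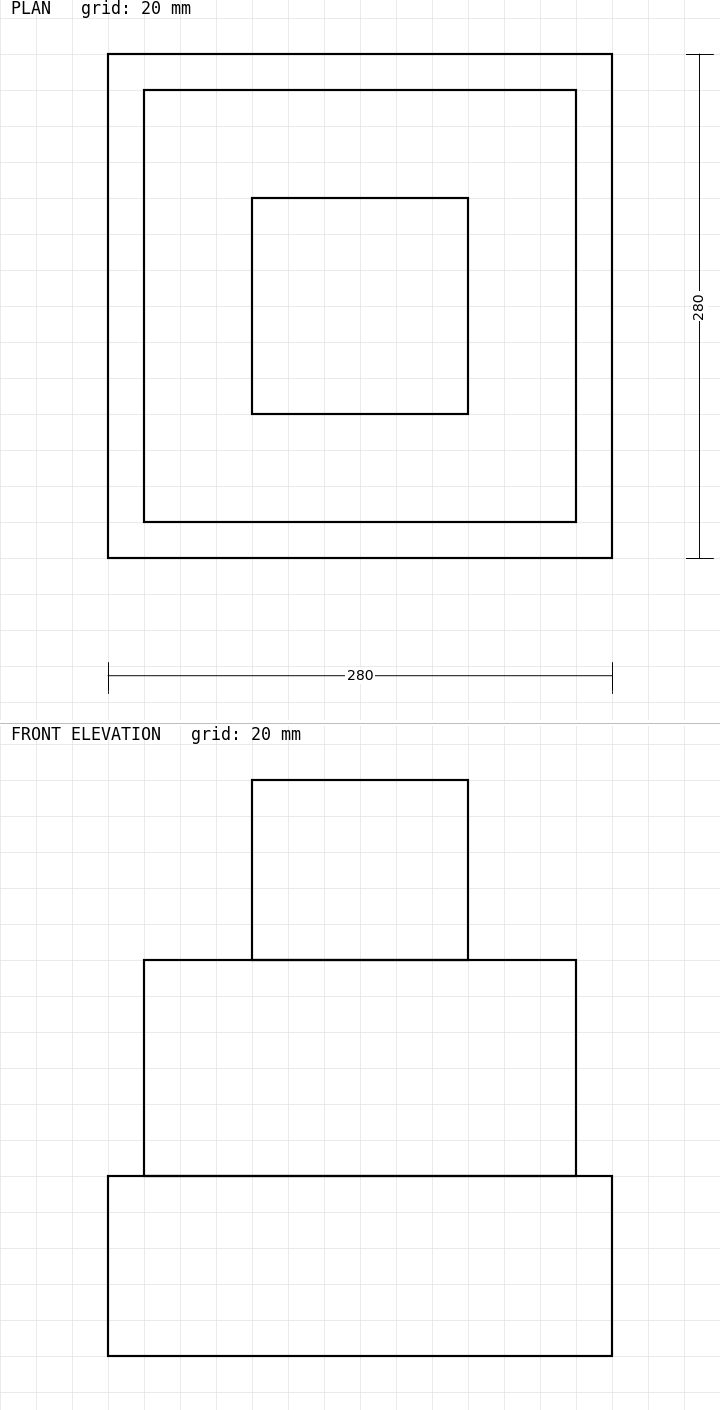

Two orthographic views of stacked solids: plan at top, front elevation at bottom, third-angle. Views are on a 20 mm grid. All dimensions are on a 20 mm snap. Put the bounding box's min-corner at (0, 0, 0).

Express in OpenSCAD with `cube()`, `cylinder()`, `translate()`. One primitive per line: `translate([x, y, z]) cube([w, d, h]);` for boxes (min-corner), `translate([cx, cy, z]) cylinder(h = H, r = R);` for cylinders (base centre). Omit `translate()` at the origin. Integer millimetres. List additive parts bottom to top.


cube([280, 280, 100]);
translate([20, 20, 100]) cube([240, 240, 120]);
translate([80, 80, 220]) cube([120, 120, 100]);
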